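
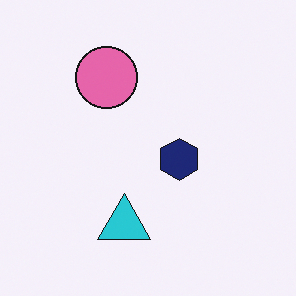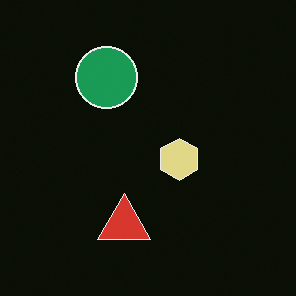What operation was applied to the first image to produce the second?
Color-inverted (negative).

The light background has become dark and every shape's color is its complement — a photographic negative.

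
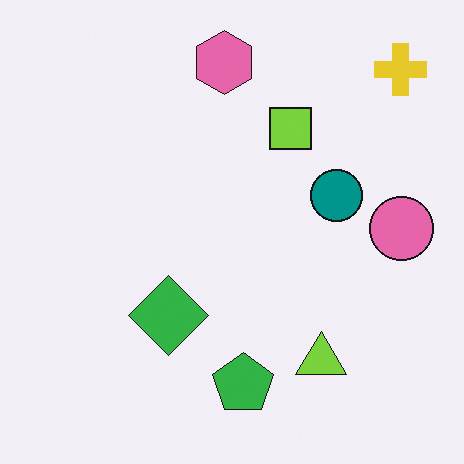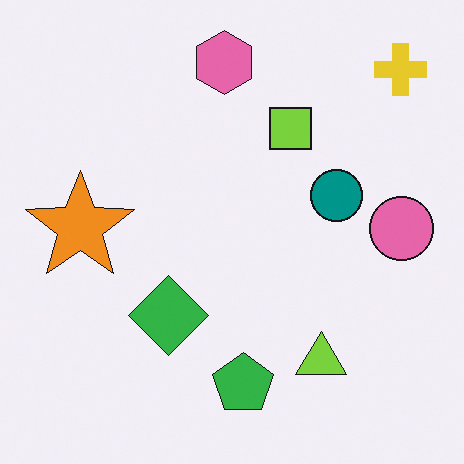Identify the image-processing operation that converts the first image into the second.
Overlaid with an additional orange star.

An orange star appears in the second image that is absent from the first.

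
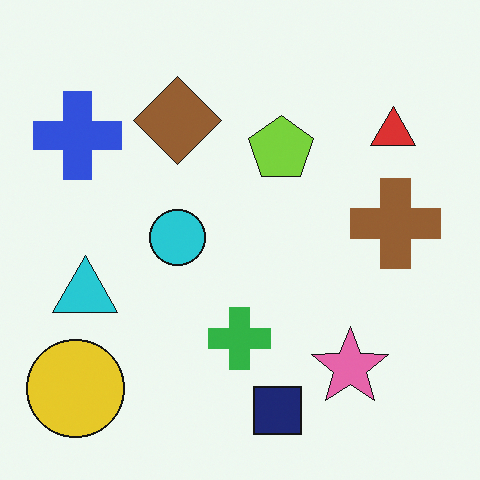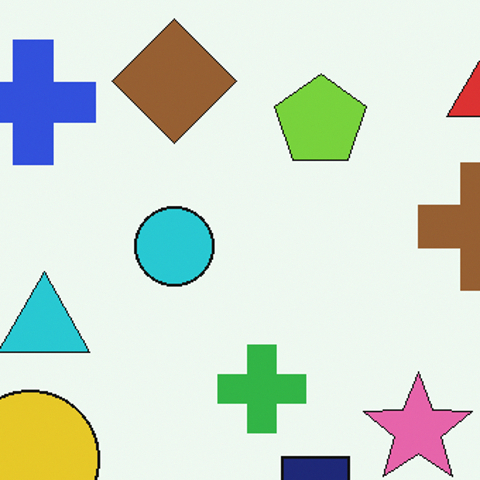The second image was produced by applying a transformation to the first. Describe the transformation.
This is the original image cropped to a modestly smaller region and rescaled.

The visible shapes are larger and the field of view is narrower; shapes near the original edges may be partly or wholly outside the frame — a crop-and-rescale.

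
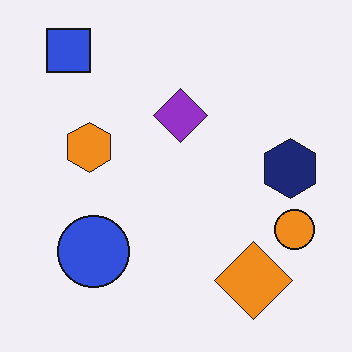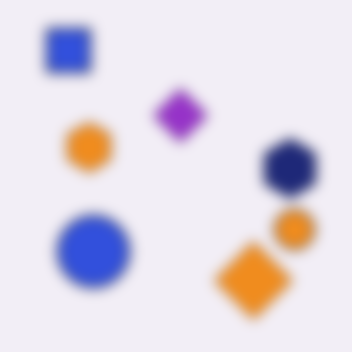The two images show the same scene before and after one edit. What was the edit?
The second image is the first heavily blurred.

Shape edges and outlines are uniformly softened across the whole image.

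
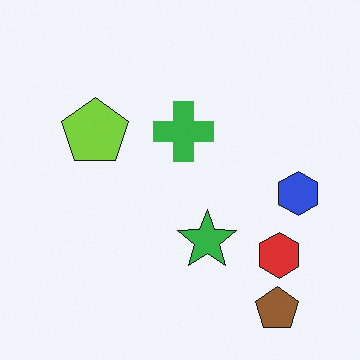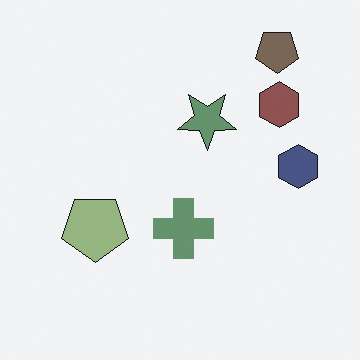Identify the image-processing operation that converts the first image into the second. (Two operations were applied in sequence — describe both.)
The transformation is: flipped vertically (top ↔ bottom), then heavily desaturated.

The brown pentagon is in the bottom-right of the first image and the top-right of the second — shapes on opposite sides of the horizontal midline have swapped in a mirror flip. All colors are more muted and greyish — a global saturation change.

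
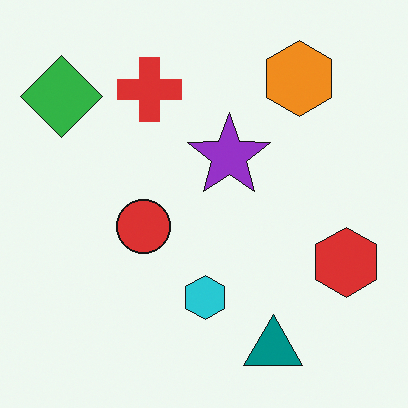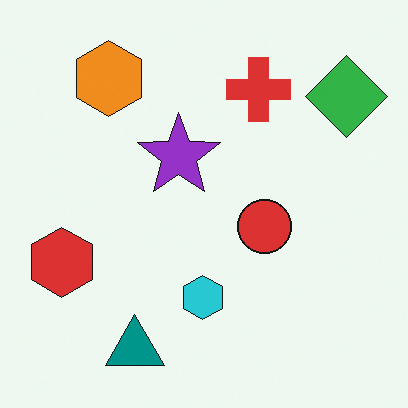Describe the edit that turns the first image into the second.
The second image is the first flipped horizontally (left ↔ right).

The green diamond is in the top-left of the first image and the top-right of the second — shapes on opposite sides of the vertical midline have swapped in a mirror flip.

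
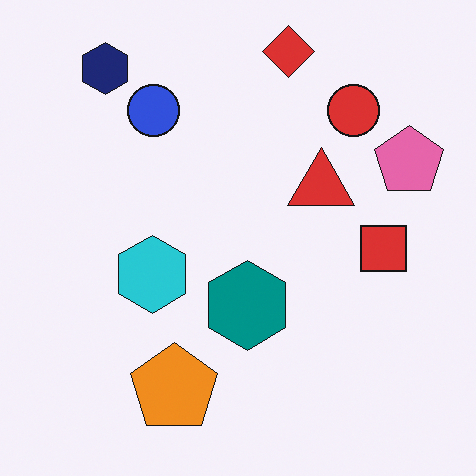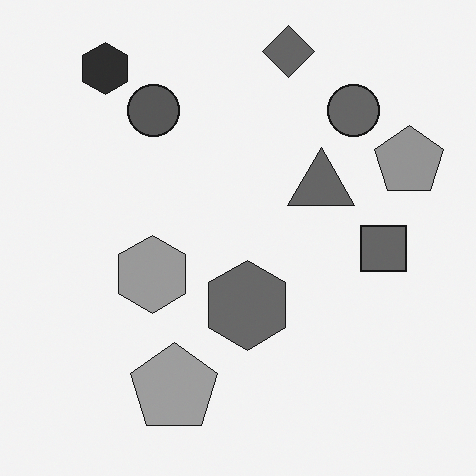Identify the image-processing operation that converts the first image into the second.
Converted to grayscale.

All color is removed — every shape is now a shade of grey.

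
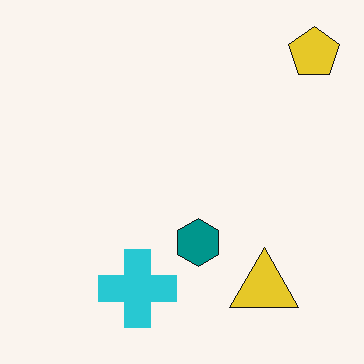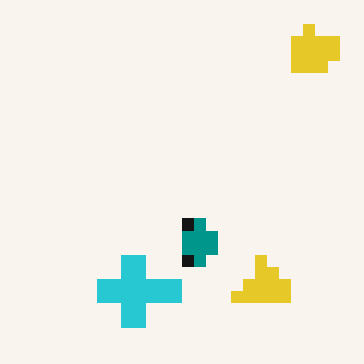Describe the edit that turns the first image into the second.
The transformation is: coarsely pixelated.

Shapes are reduced to large square blocks; fine edges and outlines are lost — a downscale-then-upscale (mosaic) effect.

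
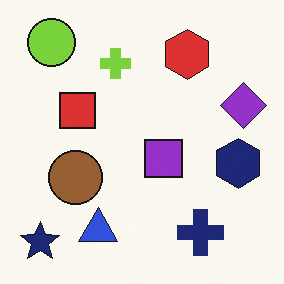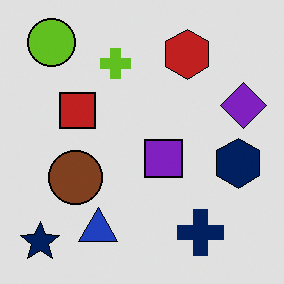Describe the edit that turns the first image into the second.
It was posterized to a reduced palette.

Each flat color has snapped to a coarser quantized level — most visibly, the near-white background has dropped to a flat grey.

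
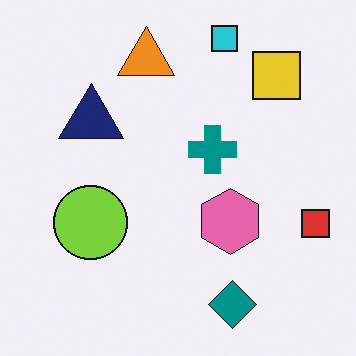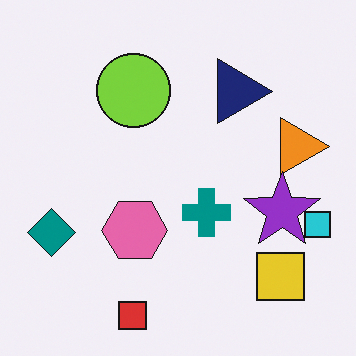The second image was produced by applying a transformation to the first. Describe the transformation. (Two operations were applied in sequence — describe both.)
The second image is the first rotated 90° clockwise, then overlaid with an additional purple star.

The cyan square sits in the top of the first image and the right of the second — consistent with a whole-image 90° clockwise rotation. A purple star appears in the second image that is absent from the first.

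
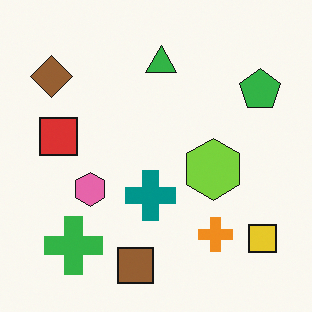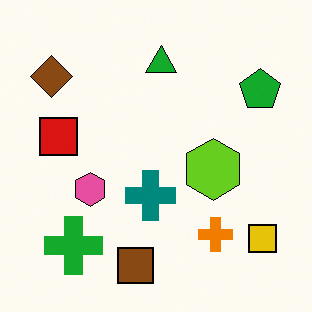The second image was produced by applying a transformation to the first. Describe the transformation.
The second image is the first given slightly increased contrast.

Tones are pushed away from mid-grey across the whole image — a global contrast change.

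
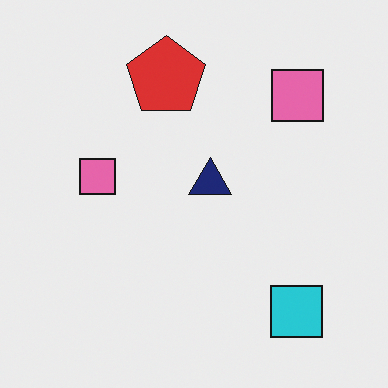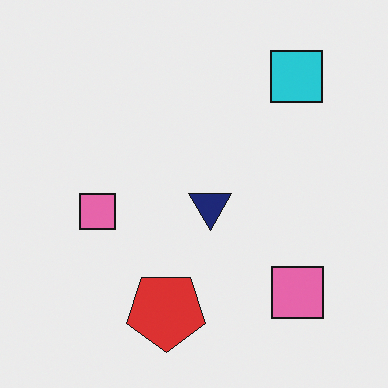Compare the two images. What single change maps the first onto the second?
It was flipped vertically (top ↔ bottom).

The red pentagon is in the top of the first image and the bottom of the second — shapes on opposite sides of the horizontal midline have swapped in a mirror flip.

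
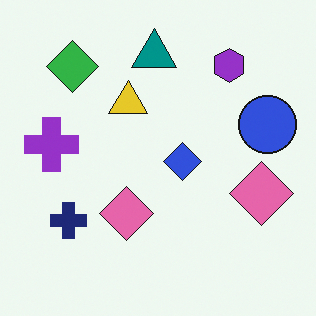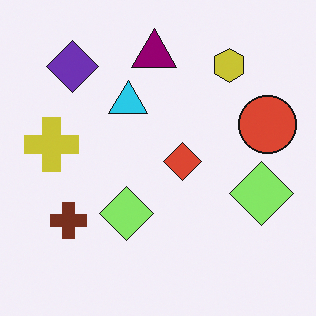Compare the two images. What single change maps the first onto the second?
The second image is the first hue-shifted noticeably.

Every shape's color has rotated by the same amount around the hue wheel — a uniform hue shift.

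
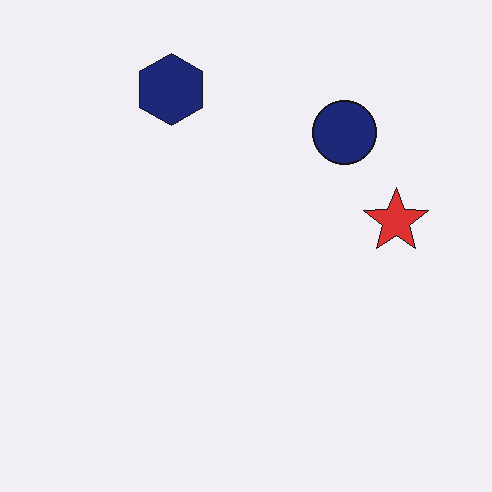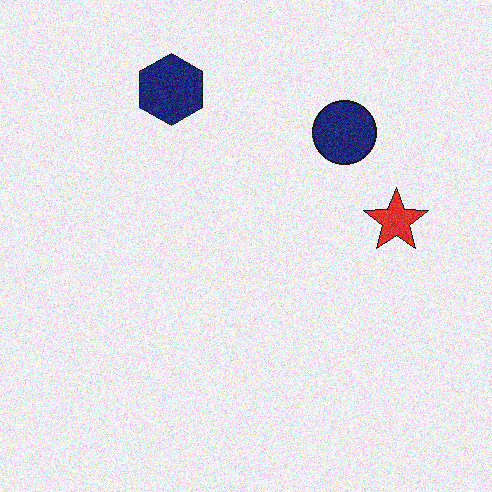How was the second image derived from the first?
The transformation is: degraded with visible gaussian noise.

Random speckle covers the whole image, including the flat background.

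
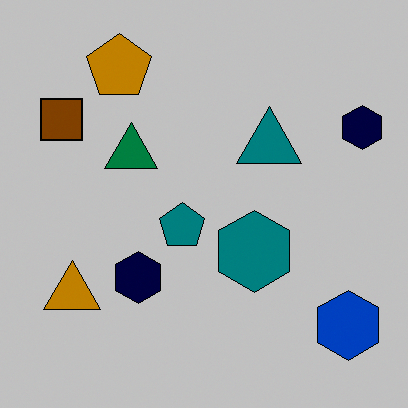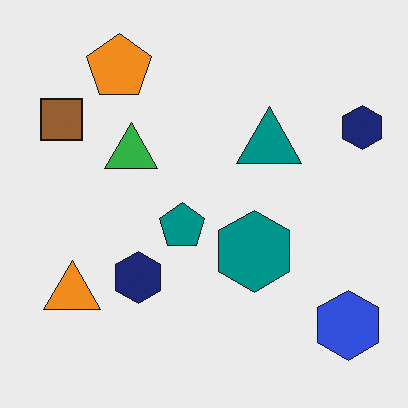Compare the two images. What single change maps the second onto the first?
The first image is the second aggressively posterized.

Each flat color has snapped to a coarser quantized level — most visibly, the near-white background has dropped to a flat grey.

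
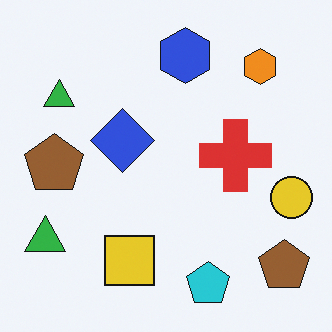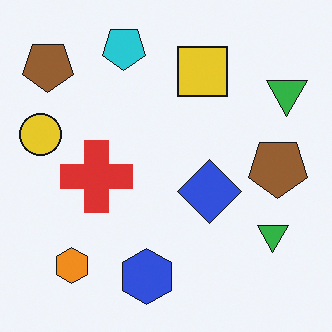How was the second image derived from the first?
The transformation is: rotated 180°.

The orange hexagon sits in the top-right of the first image and the bottom-left of the second — consistent with a whole-image 180° rotation.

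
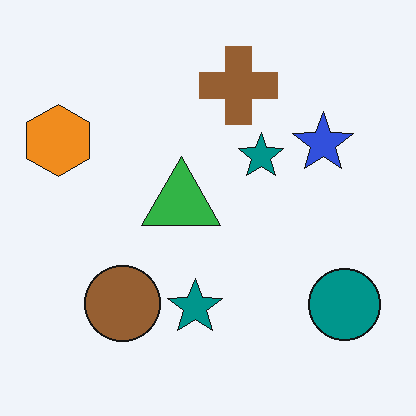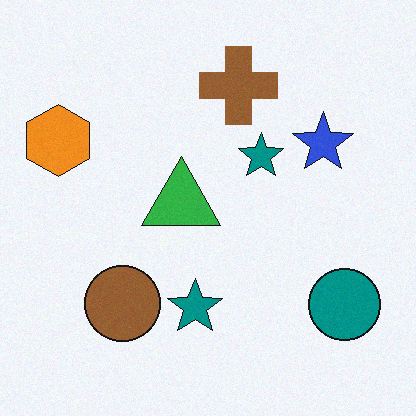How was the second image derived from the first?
This is the original image degraded with light additive noise.

Random speckle covers the whole image, including the flat background.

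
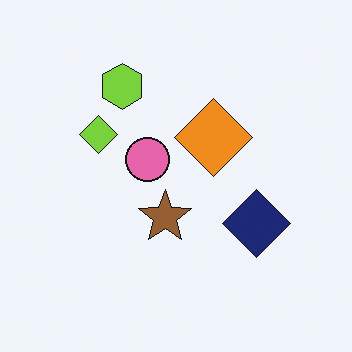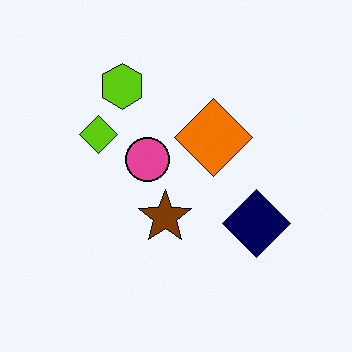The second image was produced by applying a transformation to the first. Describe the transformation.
This is the original image given slightly increased contrast.

Tones are pushed away from mid-grey across the whole image — a global contrast change.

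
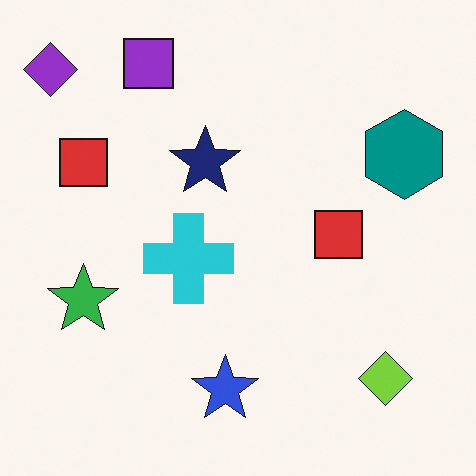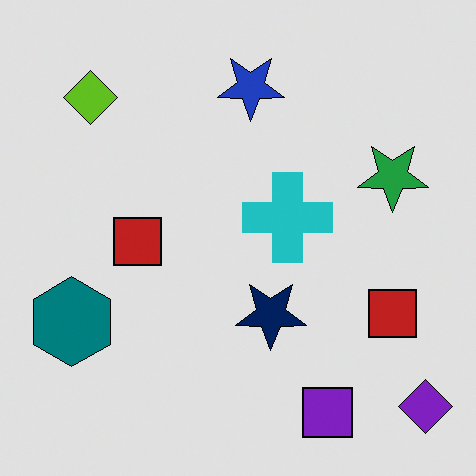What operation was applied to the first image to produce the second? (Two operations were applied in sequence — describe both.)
Posterized to a reduced palette, then rotated 180°.

Each flat color has snapped to a coarser quantized level — most visibly, the near-white background has dropped to a flat grey. The purple diamond sits in the top-left of the first image and the bottom-right of the second — consistent with a whole-image 180° rotation.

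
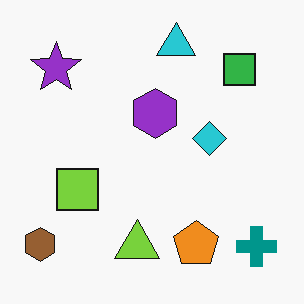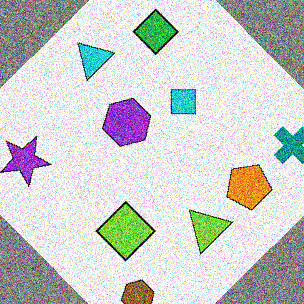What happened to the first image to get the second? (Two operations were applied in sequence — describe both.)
The second image is the first rotated counter-clockwise by a large amount — several tens of degrees, then degraded with a thick layer of grain.

Every shape is tilted by the same angle and the image corners show triangular fill wedges — a whole-image rotation by a non-right angle. Random speckle covers the whole image, including the flat background.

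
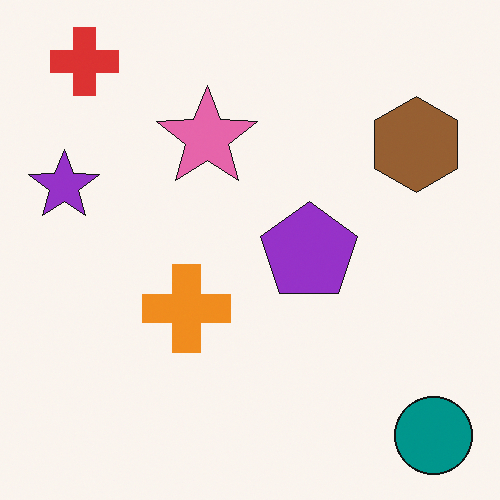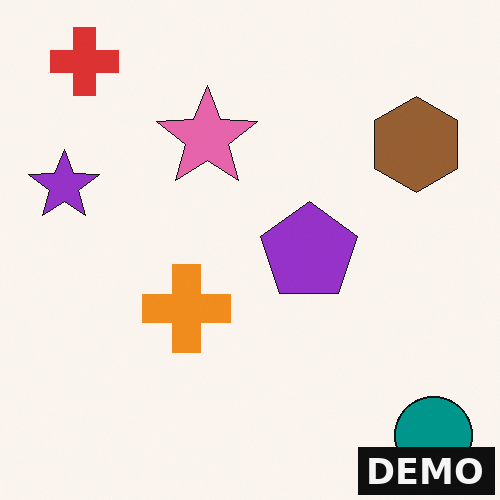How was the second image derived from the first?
It was watermarked with the text "DEMO" in the lower-right corner.

A dark label reading "DEMO" appears in the lower-right corner.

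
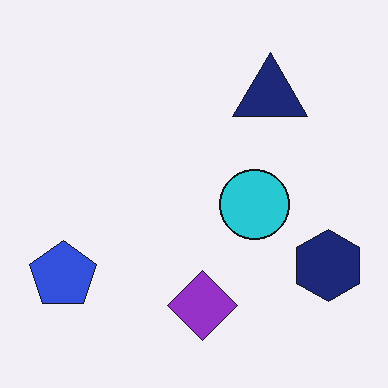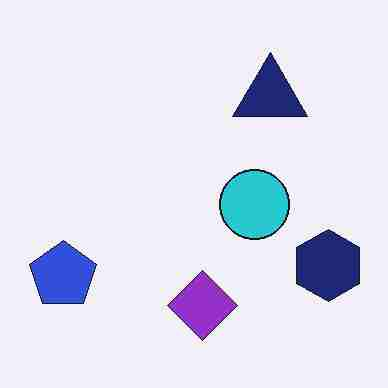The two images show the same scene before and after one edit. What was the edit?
Heavily JPEG-compressed with obvious blocking artifacts.

Blocky 8×8 compression artifacts appear around shape edges and the flat background shows ringing — characteristic JPEG degradation.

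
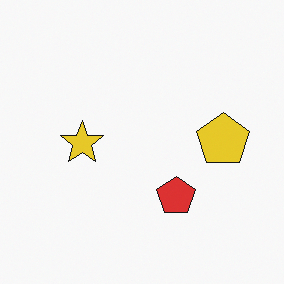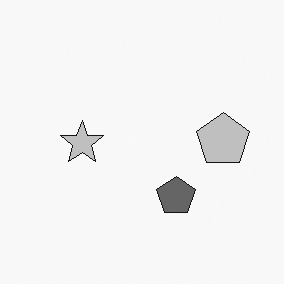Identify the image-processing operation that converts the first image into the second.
Converted to grayscale.

All color is removed — every shape is now a shade of grey.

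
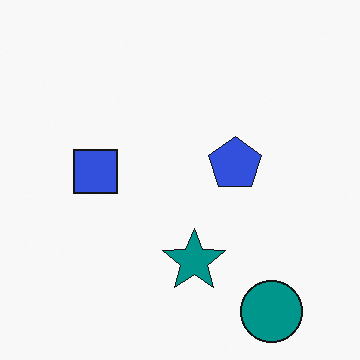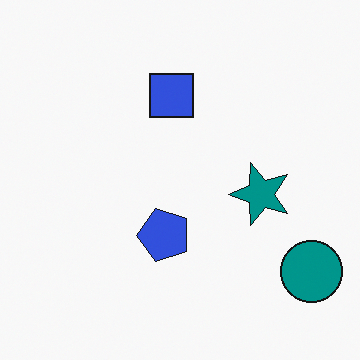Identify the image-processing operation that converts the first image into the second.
It was transposed (reflected across the top-left ↔ bottom-right diagonal).

Shapes have swapped their row and column positions — what was in the top-right is now in the bottom-left — a diagonal reflection.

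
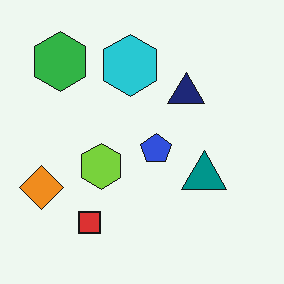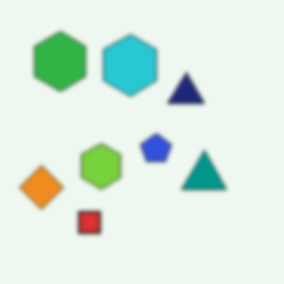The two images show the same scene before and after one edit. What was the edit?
Given a subtle gaussian blur.

Shape edges and outlines are uniformly softened across the whole image.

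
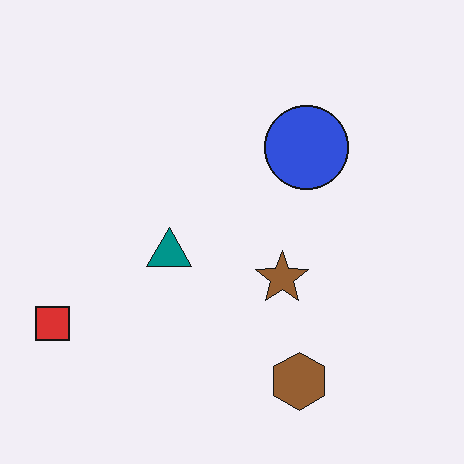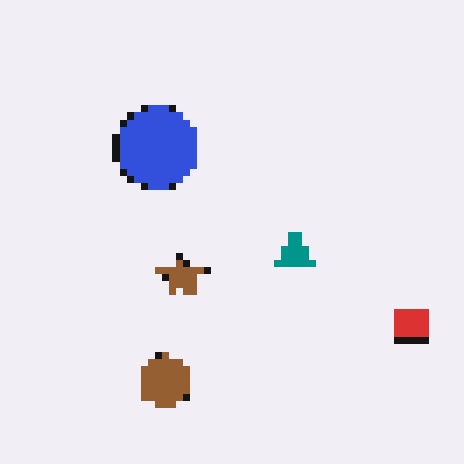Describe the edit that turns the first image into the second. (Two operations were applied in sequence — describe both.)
This is the original image flipped horizontally (left ↔ right), then moderately pixelated.

The red square is in the bottom-left of the first image and the bottom-right of the second — shapes on opposite sides of the vertical midline have swapped in a mirror flip. Shapes are reduced to large square blocks; fine edges and outlines are lost — a downscale-then-upscale (mosaic) effect.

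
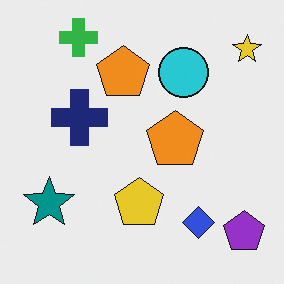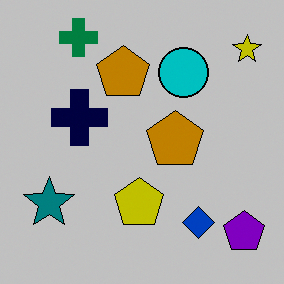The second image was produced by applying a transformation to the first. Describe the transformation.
The transformation is: heavily posterized to just a handful of flat colors.

Each flat color has snapped to a coarser quantized level — most visibly, the near-white background has dropped to a flat grey.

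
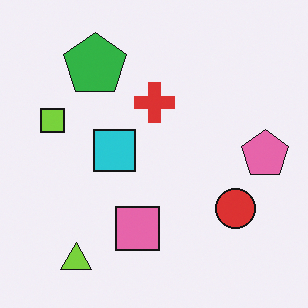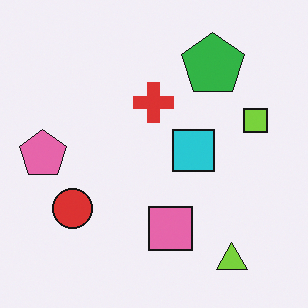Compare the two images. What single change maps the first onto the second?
The transformation is: flipped horizontally (left ↔ right).

The pink pentagon is in the right of the first image and the left of the second — shapes on opposite sides of the vertical midline have swapped in a mirror flip.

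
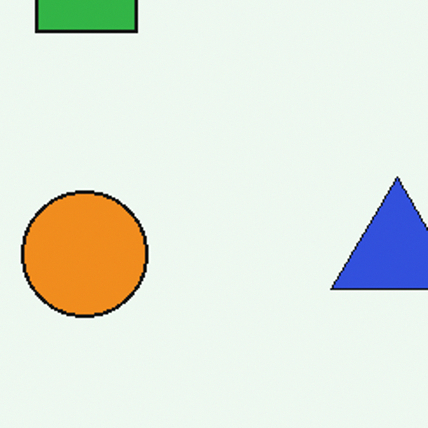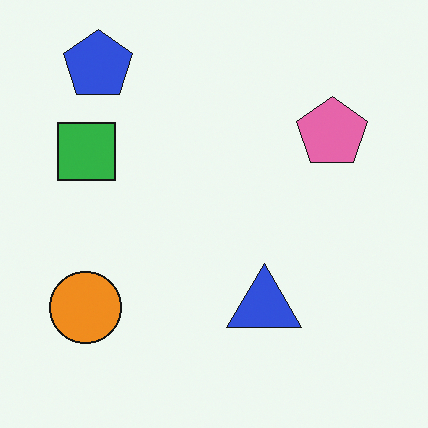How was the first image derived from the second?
Cropped to a noticeably smaller region and rescaled.

The visible shapes are larger and the field of view is narrower; shapes near the original edges may be partly or wholly outside the frame — a crop-and-rescale.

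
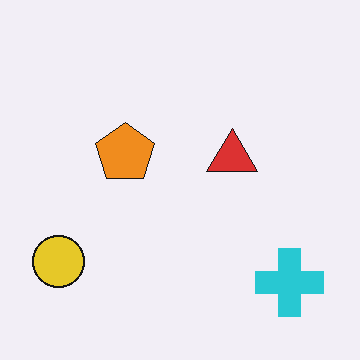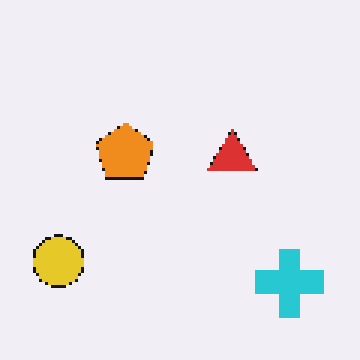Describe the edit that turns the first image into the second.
Lightly pixelated (a mild mosaic effect).

Shapes are reduced to large square blocks; fine edges and outlines are lost — a downscale-then-upscale (mosaic) effect.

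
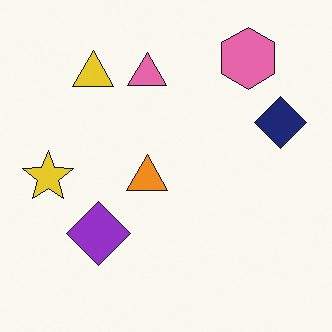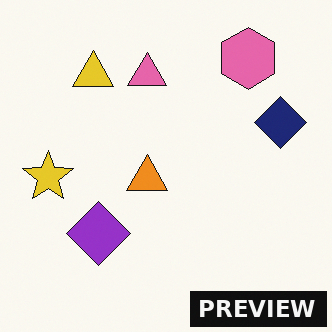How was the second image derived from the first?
This is the original image watermarked with the text "PREVIEW" in the lower-right corner.

A dark label reading "PREVIEW" appears in the lower-right corner.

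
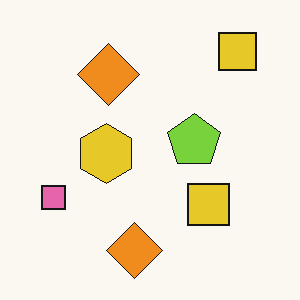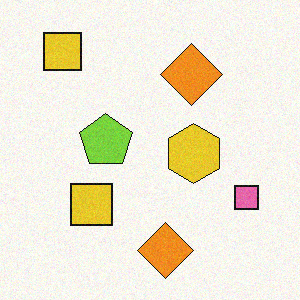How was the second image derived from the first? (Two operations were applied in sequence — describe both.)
The transformation is: flipped horizontally (left ↔ right), then degraded with a light layer of grain.

The pink square is in the left of the first image and the right of the second — shapes on opposite sides of the vertical midline have swapped in a mirror flip. Random speckle covers the whole image, including the flat background.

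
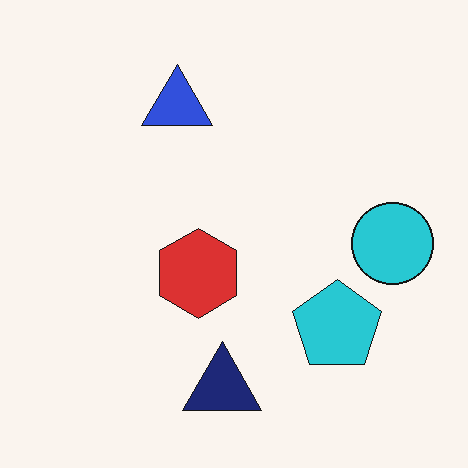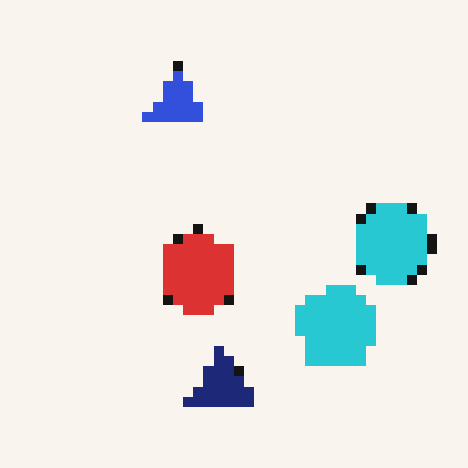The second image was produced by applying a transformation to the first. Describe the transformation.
The image was coarsely pixelated.

Shapes are reduced to large square blocks; fine edges and outlines are lost — a downscale-then-upscale (mosaic) effect.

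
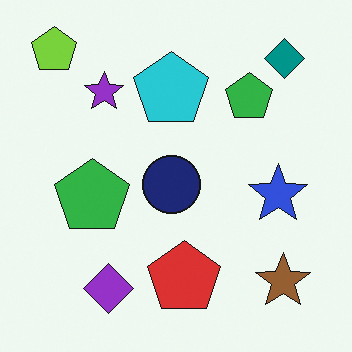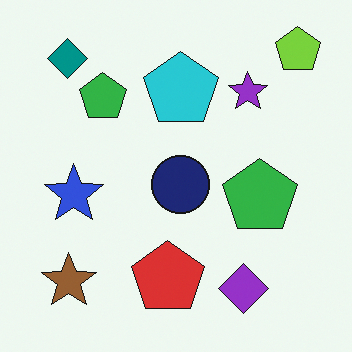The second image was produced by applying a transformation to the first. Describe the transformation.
The second image is the first flipped horizontally (left ↔ right).

The lime pentagon is in the top-left of the first image and the top-right of the second — shapes on opposite sides of the vertical midline have swapped in a mirror flip.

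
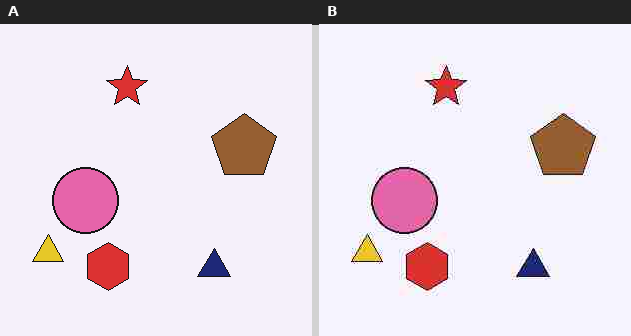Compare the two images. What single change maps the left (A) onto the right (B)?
Degraded with heavy JPEG compression.

Blocky 8×8 compression artifacts appear around shape edges and the flat background shows ringing — characteristic JPEG degradation.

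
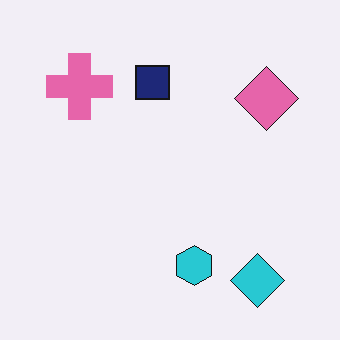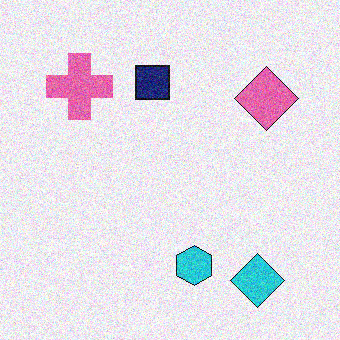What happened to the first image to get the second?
It was degraded with visible gaussian noise.

Random speckle covers the whole image, including the flat background.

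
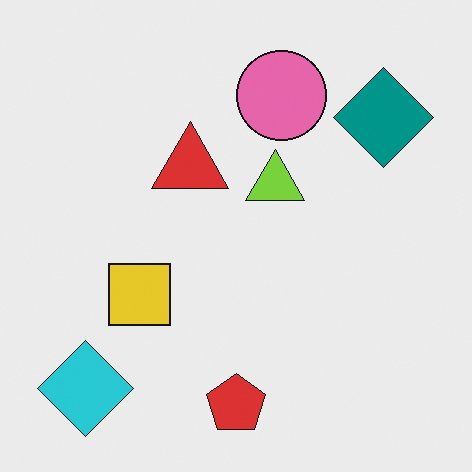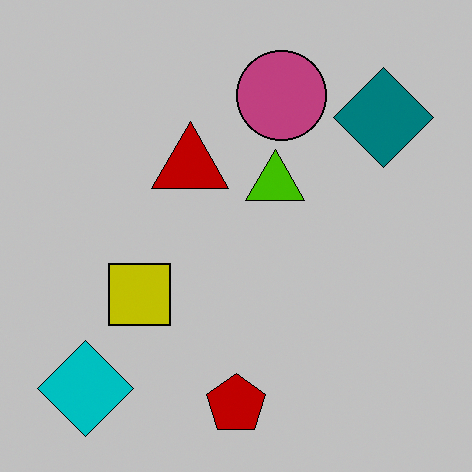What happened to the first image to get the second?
The image was aggressively posterized.

Each flat color has snapped to a coarser quantized level — most visibly, the near-white background has dropped to a flat grey.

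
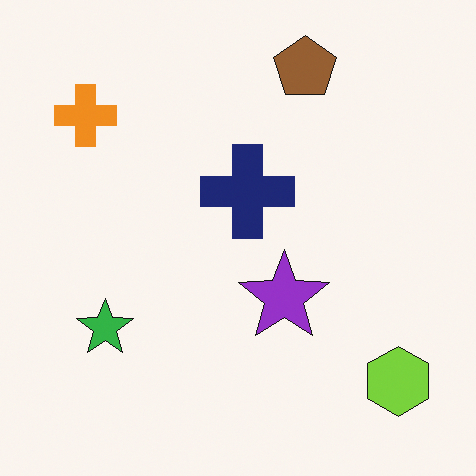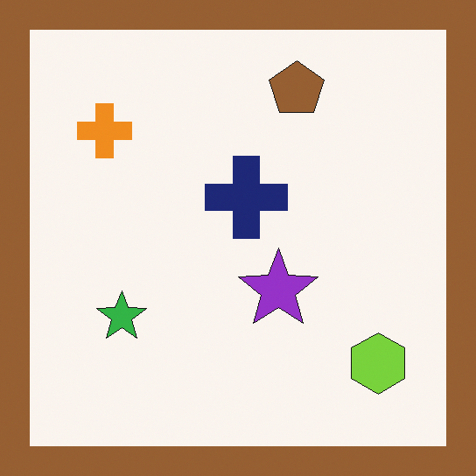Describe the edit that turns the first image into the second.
Framed with a brown border.

A solid brown frame runs around the edge of the second image, with the content slightly shrunk inside it.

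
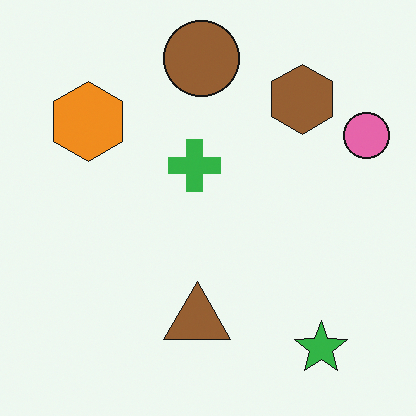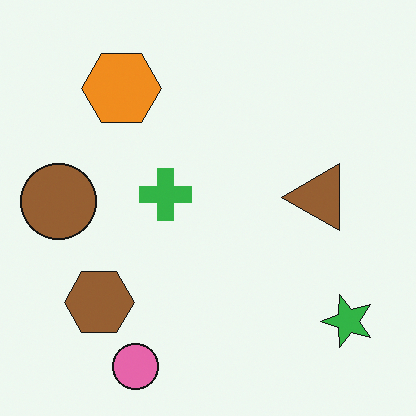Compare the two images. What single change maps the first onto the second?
It was transposed (reflected across the top-left ↔ bottom-right diagonal).

Shapes have swapped their row and column positions — what was in the top-right is now in the bottom-left — a diagonal reflection.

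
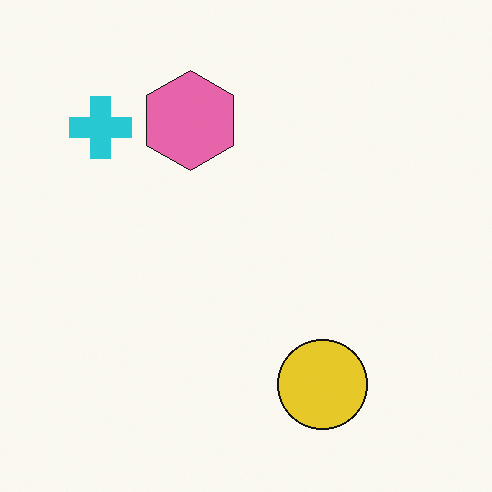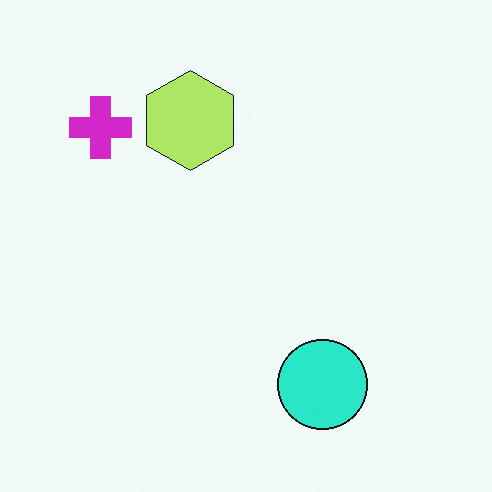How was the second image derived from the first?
The second image is the first hue-shifted by a moderate amount.

Every shape's color has rotated by the same amount around the hue wheel — a uniform hue shift.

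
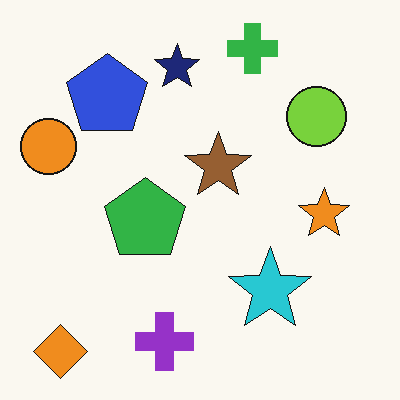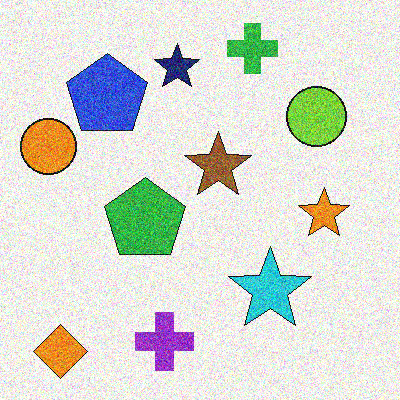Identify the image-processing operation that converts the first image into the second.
The second image is the first degraded with heavy additive noise.

Random speckle covers the whole image, including the flat background.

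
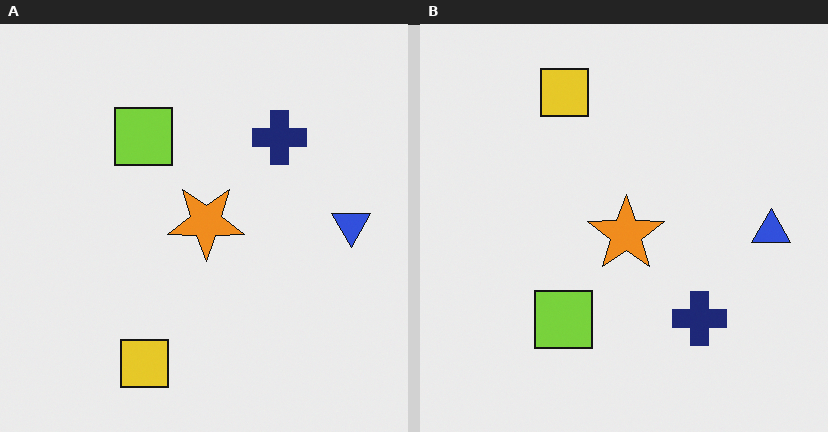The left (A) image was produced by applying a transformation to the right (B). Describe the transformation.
The transformation is: flipped vertically (top ↔ bottom).

The yellow square is in the top of the right (B) image and the bottom of the left (A) — shapes on opposite sides of the horizontal midline have swapped in a mirror flip.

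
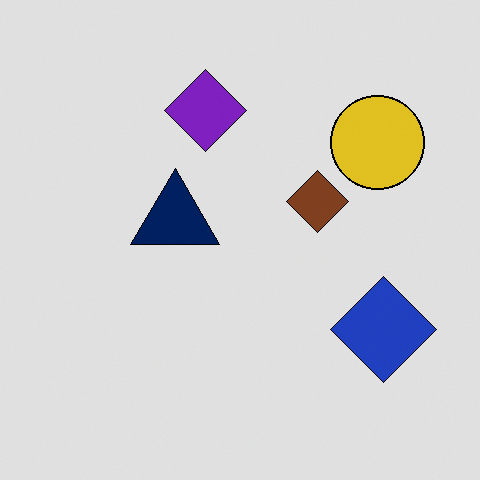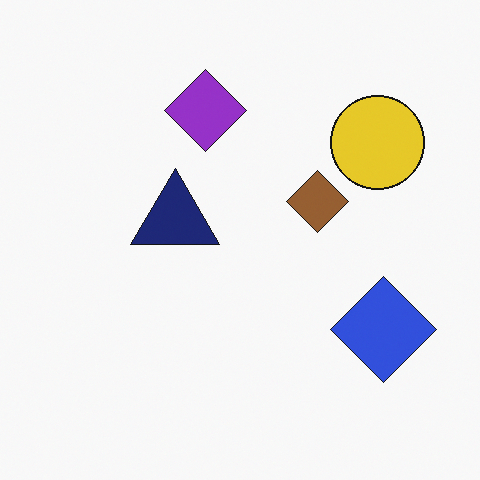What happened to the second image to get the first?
The image was moderately posterized.

Each flat color has snapped to a coarser quantized level — most visibly, the near-white background has dropped to a flat grey.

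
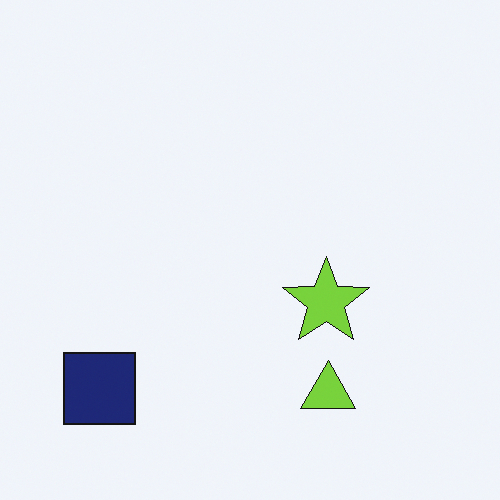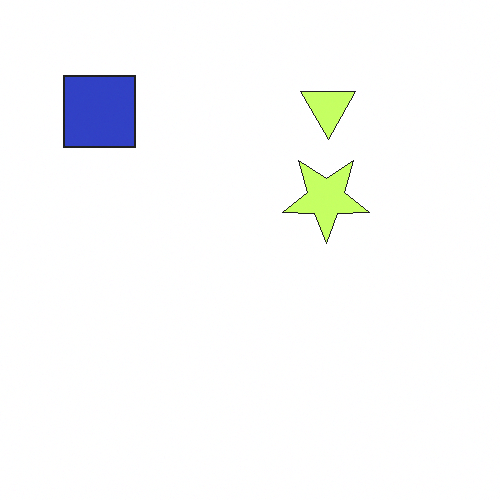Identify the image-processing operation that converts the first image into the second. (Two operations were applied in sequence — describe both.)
This is the original image flipped vertically (top ↔ bottom), then substantially brightened.

The lime triangle is in the bottom of the first image and the top of the second — shapes on opposite sides of the horizontal midline have swapped in a mirror flip. Every pixel — background and shapes alike — is uniformly brightened.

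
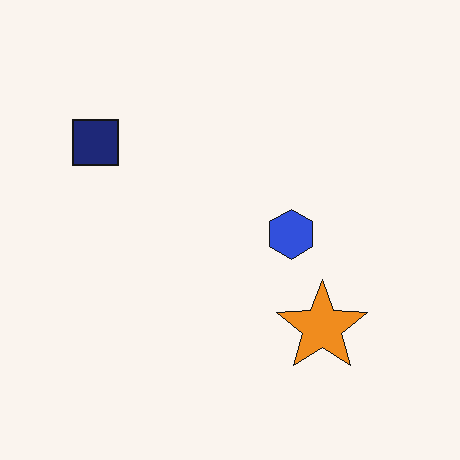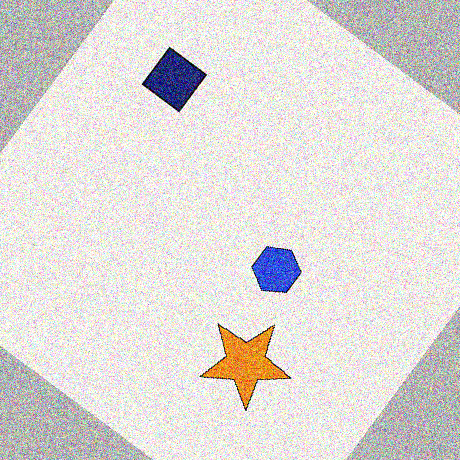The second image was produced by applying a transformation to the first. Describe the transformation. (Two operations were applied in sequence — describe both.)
The image was rotated clockwise by a large amount — several tens of degrees, then degraded with a thick layer of grain.

Every shape is tilted by the same angle and the image corners show triangular fill wedges — a whole-image rotation by a non-right angle. Random speckle covers the whole image, including the flat background.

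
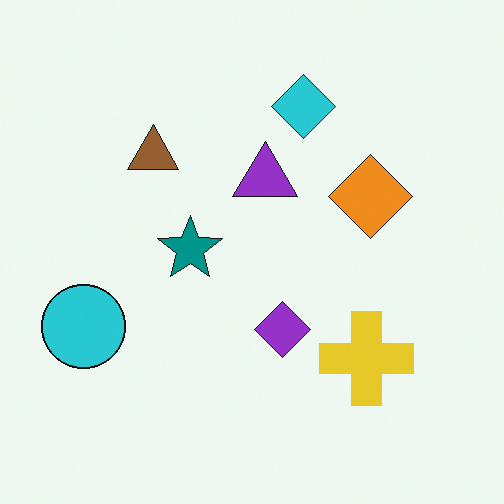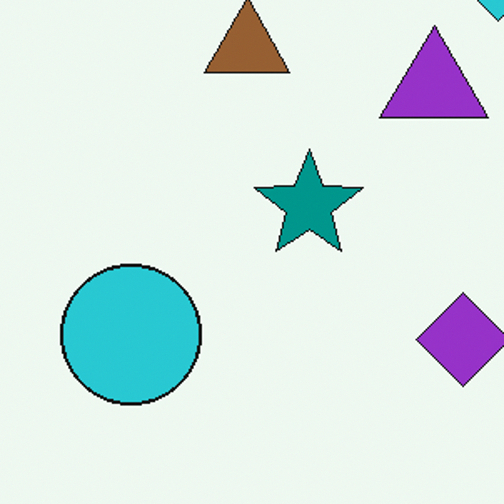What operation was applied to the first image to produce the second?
It was cropped to a noticeably smaller region and rescaled.

The visible shapes are larger and the field of view is narrower; shapes near the original edges may be partly or wholly outside the frame — a crop-and-rescale.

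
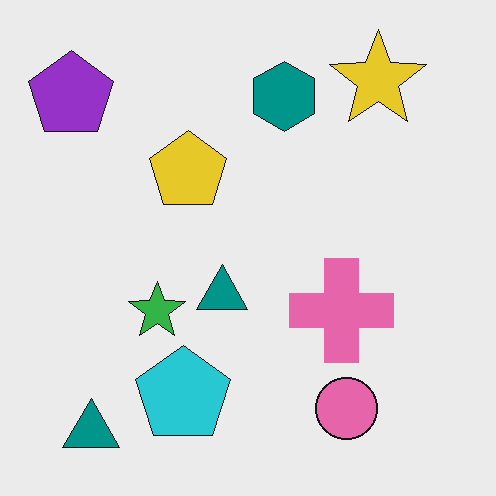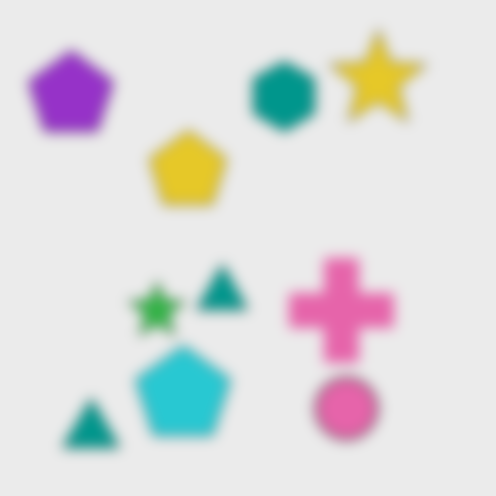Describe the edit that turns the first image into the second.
The transformation is: strongly gaussian-blurred.

Shape edges and outlines are uniformly softened across the whole image.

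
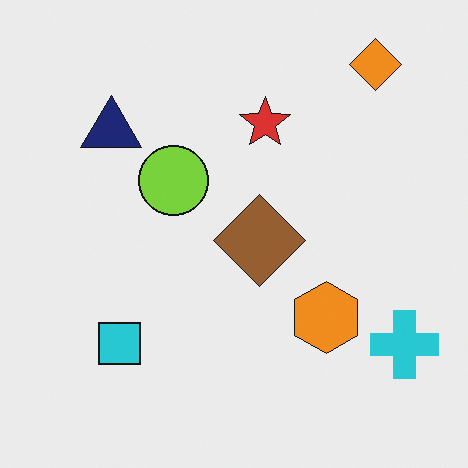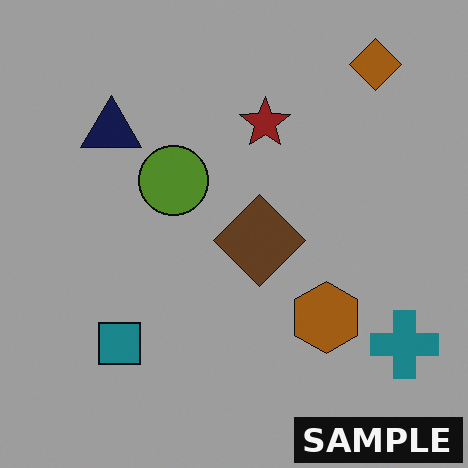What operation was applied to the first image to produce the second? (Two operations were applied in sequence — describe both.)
This is the original image noticeably darkened, then watermarked with the text "SAMPLE" in the lower-right corner.

Every pixel — background and shapes alike — is uniformly darkened. A dark label reading "SAMPLE" appears in the lower-right corner.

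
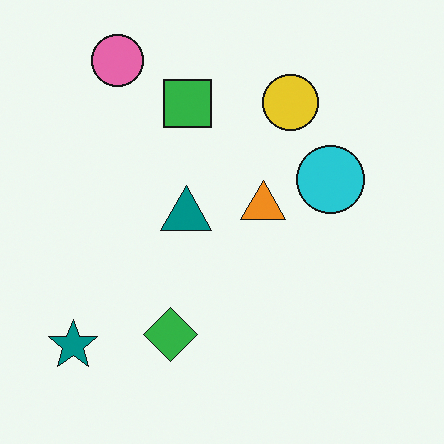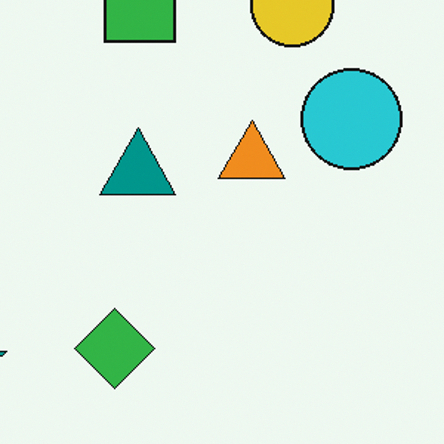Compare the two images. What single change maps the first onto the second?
The second image is the first cropped to a modestly smaller region and rescaled.

The visible shapes are larger and the field of view is narrower; shapes near the original edges may be partly or wholly outside the frame — a crop-and-rescale.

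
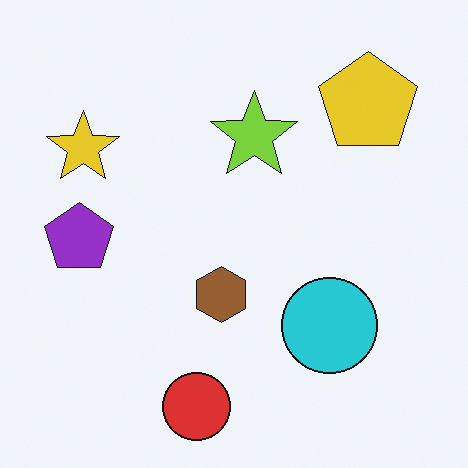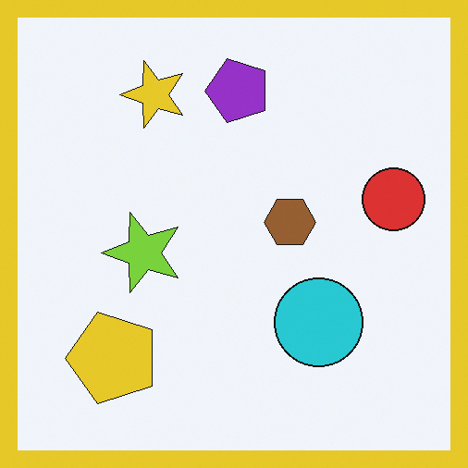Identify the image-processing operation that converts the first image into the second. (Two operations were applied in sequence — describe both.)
Transposed (reflected across the top-left ↔ bottom-right diagonal), then framed with a yellow border.

Shapes have swapped their row and column positions — what was in the top-right is now in the bottom-left — a diagonal reflection. A solid yellow frame runs around the edge of the second image, with the content slightly shrunk inside it.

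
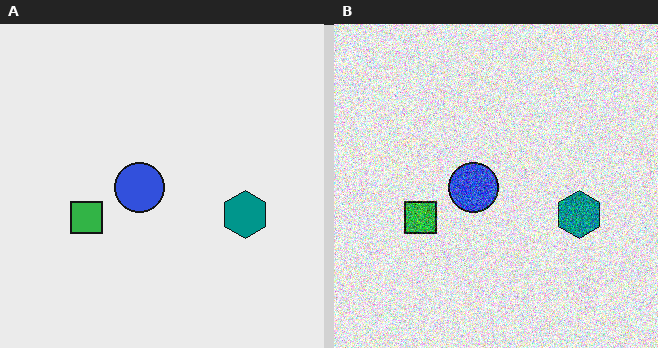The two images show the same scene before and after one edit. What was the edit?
This is the original image degraded with a thick layer of grain.

Random speckle covers the whole image, including the flat background.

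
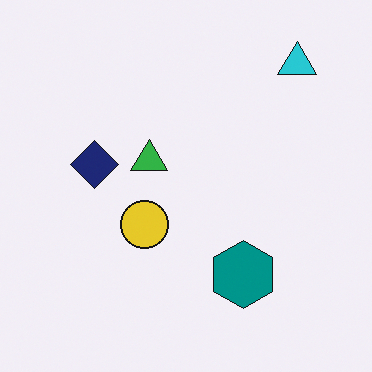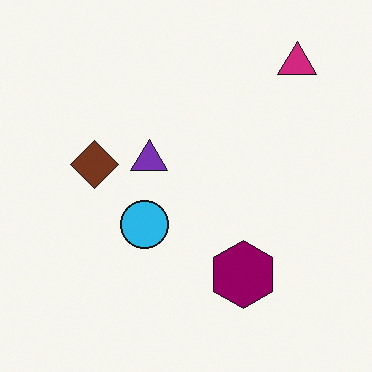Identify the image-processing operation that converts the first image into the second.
The second image is the first hue-shifted by a moderate amount.

Every shape's color has rotated by the same amount around the hue wheel — a uniform hue shift.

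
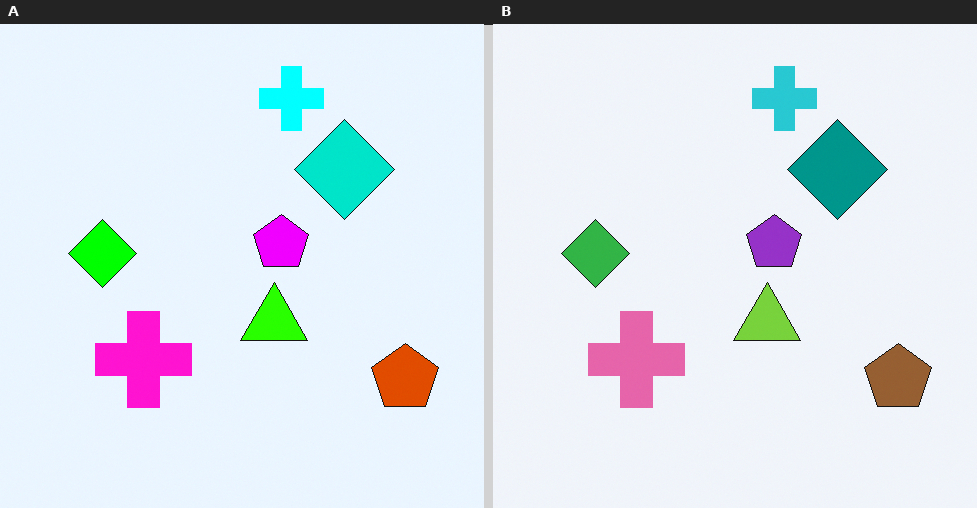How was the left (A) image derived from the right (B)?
The image was heavily oversaturated.

All colors are more vivid — a global saturation change.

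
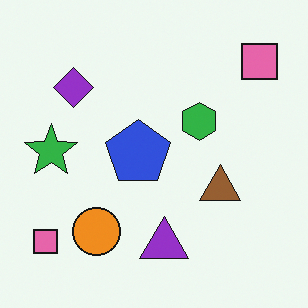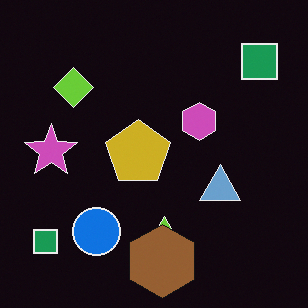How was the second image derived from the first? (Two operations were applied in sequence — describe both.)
The second image is the first color-inverted (negative), then overlaid with an additional brown hexagon.

The light background has become dark and every shape's color is its complement — a photographic negative. A brown hexagon appears in the second image that is absent from the first.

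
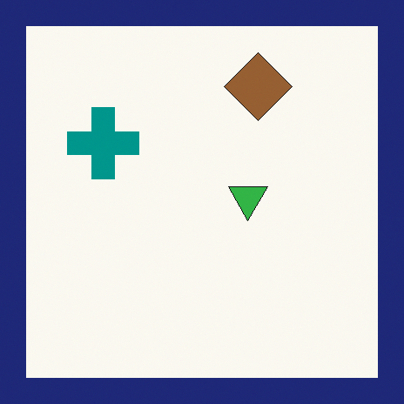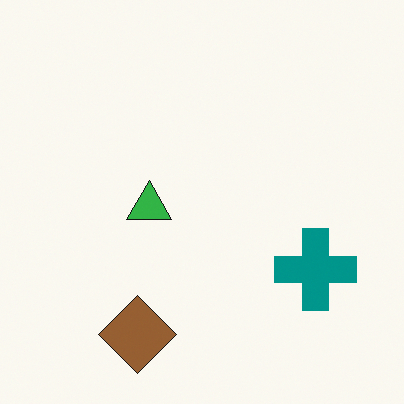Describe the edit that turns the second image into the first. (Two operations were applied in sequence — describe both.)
It was rotated 180°, then framed with a navy border.

The brown diamond sits in the bottom of the second image and the top of the first — consistent with a whole-image 180° rotation. A solid navy frame runs around the edge of the first image, with the content slightly shrunk inside it.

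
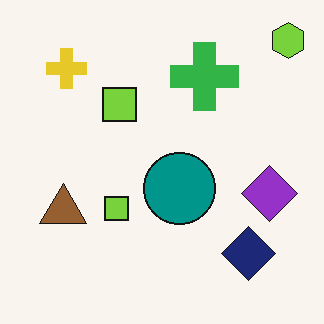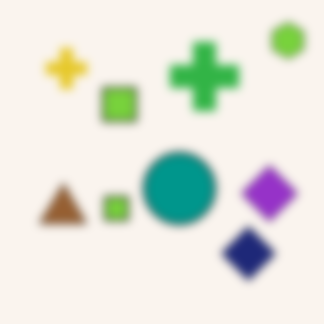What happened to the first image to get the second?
The image was moderately blurred.

Shape edges and outlines are uniformly softened across the whole image.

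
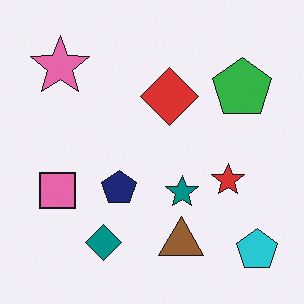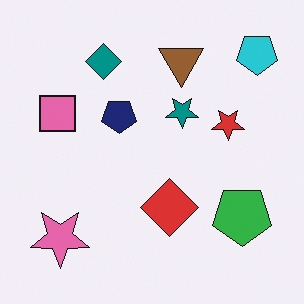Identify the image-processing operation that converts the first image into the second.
Flipped vertically (top ↔ bottom).

The cyan pentagon is in the bottom-right of the first image and the top-right of the second — shapes on opposite sides of the horizontal midline have swapped in a mirror flip.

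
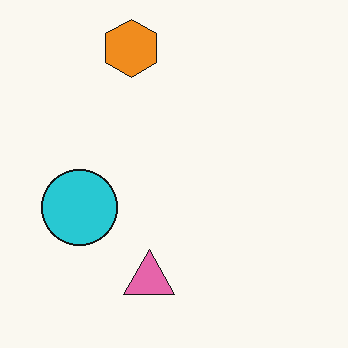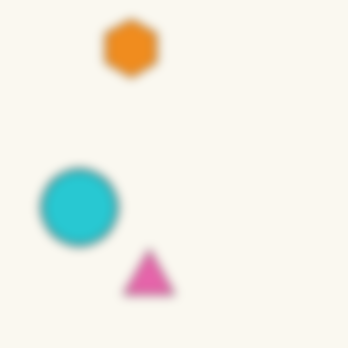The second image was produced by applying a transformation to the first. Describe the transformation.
The image was heavily blurred.

Shape edges and outlines are uniformly softened across the whole image.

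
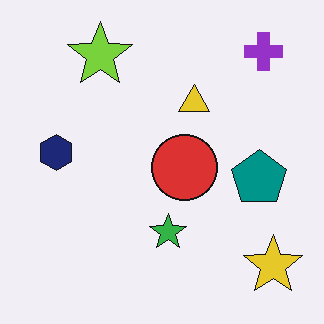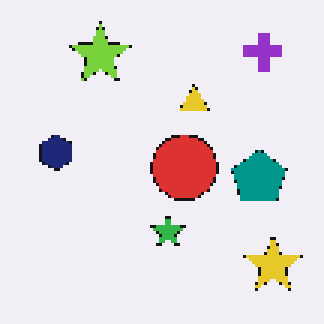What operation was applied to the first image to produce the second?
Lightly pixelated (a mild mosaic effect).

Shapes are reduced to large square blocks; fine edges and outlines are lost — a downscale-then-upscale (mosaic) effect.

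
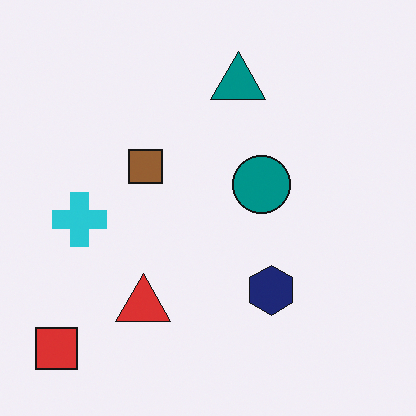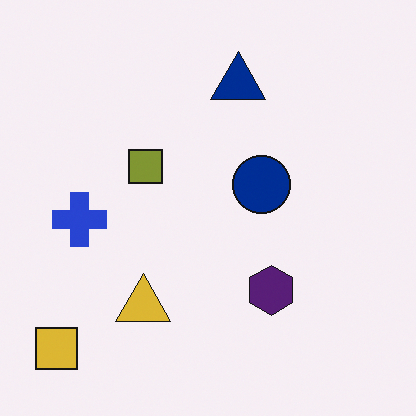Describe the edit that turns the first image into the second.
The second image is the first hue-shifted slightly.

Every shape's color has rotated by the same amount around the hue wheel — a uniform hue shift.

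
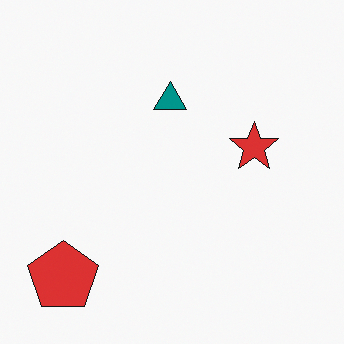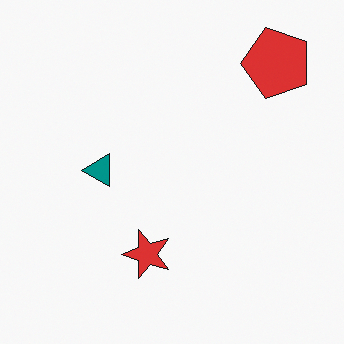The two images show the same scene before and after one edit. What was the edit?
The second image is the first transposed (reflected across the top-left ↔ bottom-right diagonal).

Shapes have swapped their row and column positions — what was in the top-right is now in the bottom-left — a diagonal reflection.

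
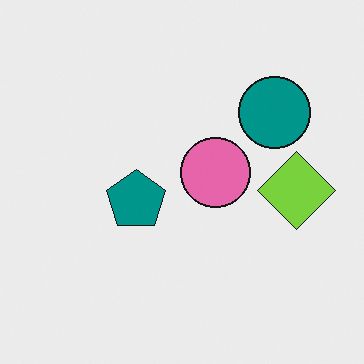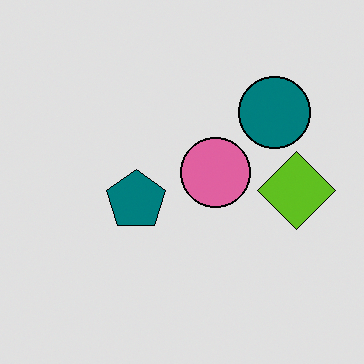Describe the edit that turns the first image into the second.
It was moderately posterized.

Each flat color has snapped to a coarser quantized level — most visibly, the near-white background has dropped to a flat grey.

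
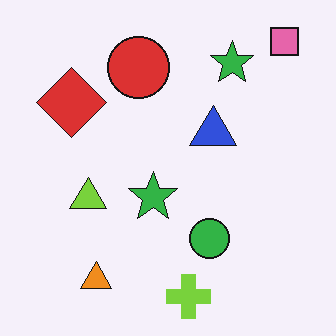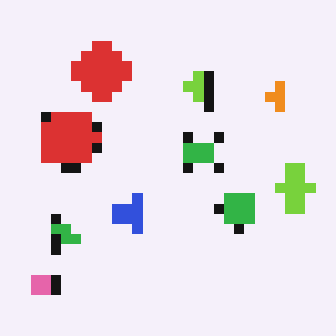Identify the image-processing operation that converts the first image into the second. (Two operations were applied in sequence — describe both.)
It was heavily pixelated into large blocks, then transposed (reflected across the top-left ↔ bottom-right diagonal).

Shapes are reduced to large square blocks; fine edges and outlines are lost — a downscale-then-upscale (mosaic) effect. Shapes have swapped their row and column positions — what was in the top-right is now in the bottom-left — a diagonal reflection.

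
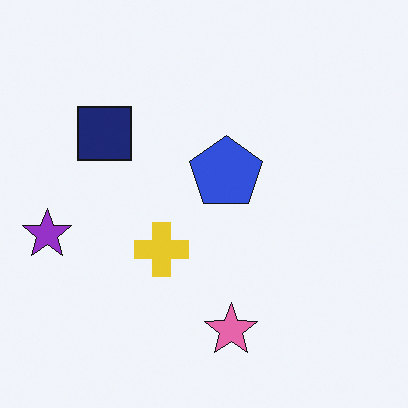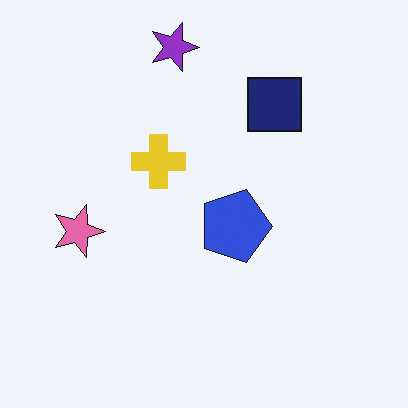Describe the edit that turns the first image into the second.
It was rotated 90° clockwise.

The purple star sits in the left of the first image and the top of the second — consistent with a whole-image 90° clockwise rotation.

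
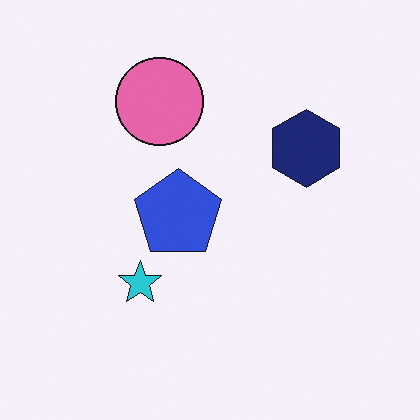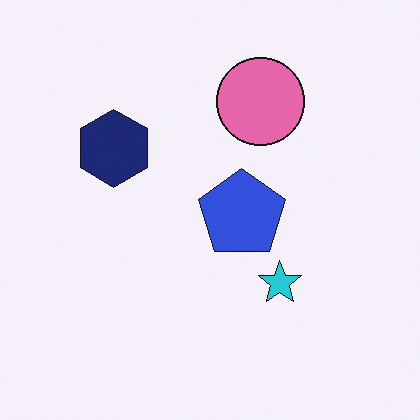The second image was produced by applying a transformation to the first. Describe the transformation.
This is the original image flipped horizontally (left ↔ right).

The navy hexagon is in the right of the first image and the left of the second — shapes on opposite sides of the vertical midline have swapped in a mirror flip.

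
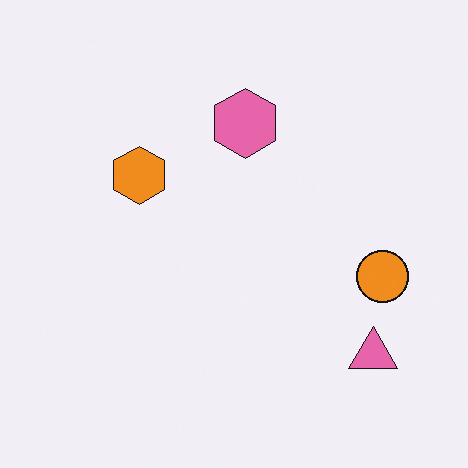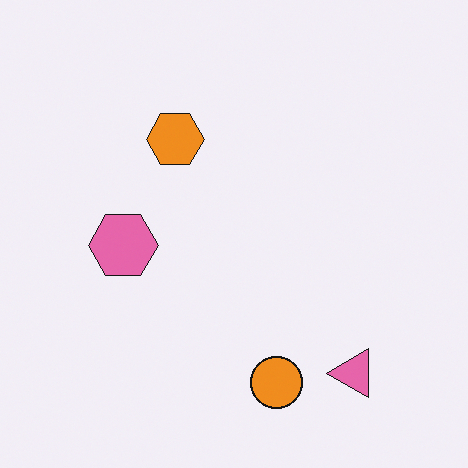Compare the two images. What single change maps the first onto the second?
Transposed (reflected across the top-left ↔ bottom-right diagonal).

Shapes have swapped their row and column positions — what was in the top-right is now in the bottom-left — a diagonal reflection.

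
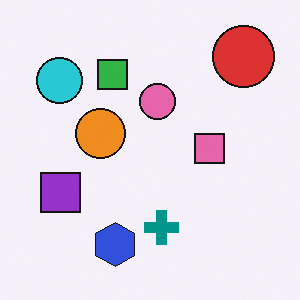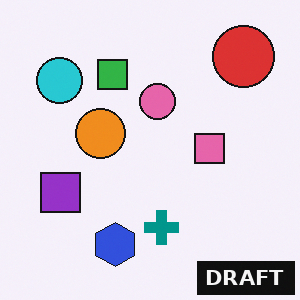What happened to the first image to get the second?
It was watermarked with the text "DRAFT" in the lower-right corner.

A dark label reading "DRAFT" appears in the lower-right corner.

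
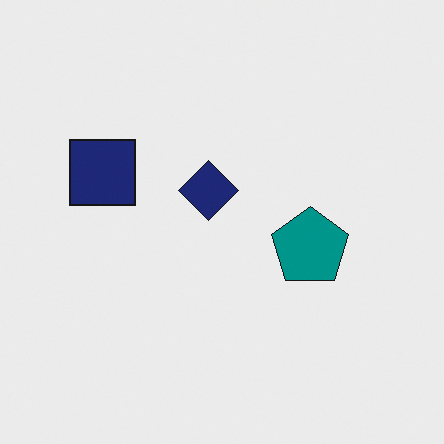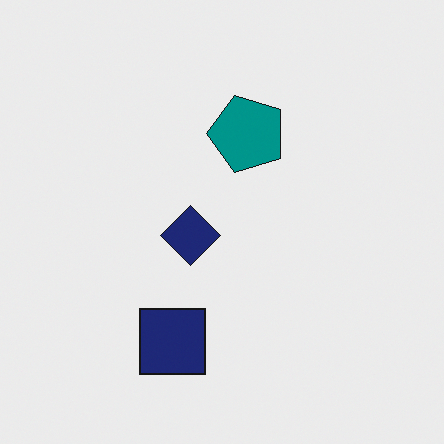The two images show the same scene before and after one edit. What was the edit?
Rotated 90° counter-clockwise.

The navy square sits in the left of the first image and the bottom of the second — consistent with a whole-image 90° counter-clockwise rotation.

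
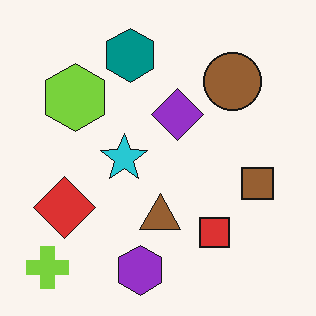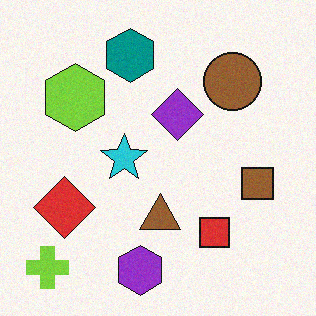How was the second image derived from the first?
The transformation is: degraded with light additive noise.

Random speckle covers the whole image, including the flat background.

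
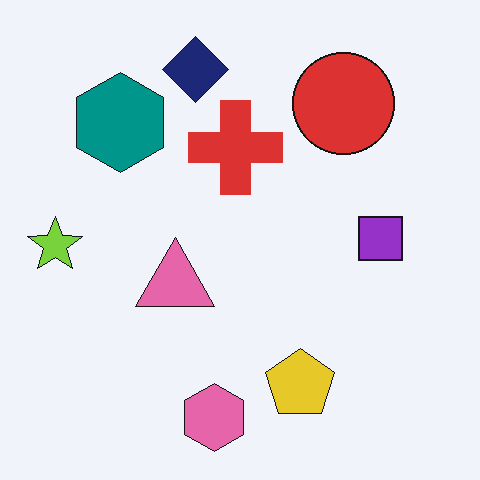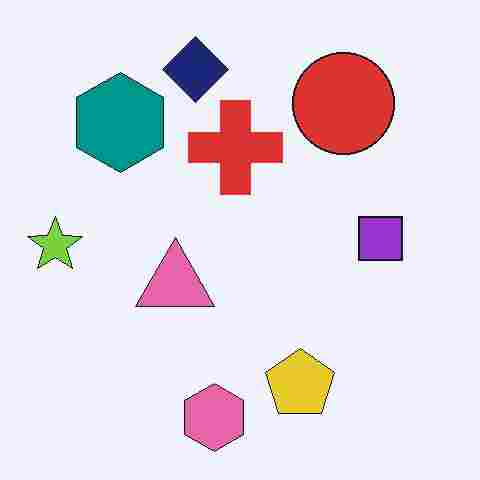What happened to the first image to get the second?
It was heavily JPEG-compressed with obvious blocking artifacts.

Blocky 8×8 compression artifacts appear around shape edges and the flat background shows ringing — characteristic JPEG degradation.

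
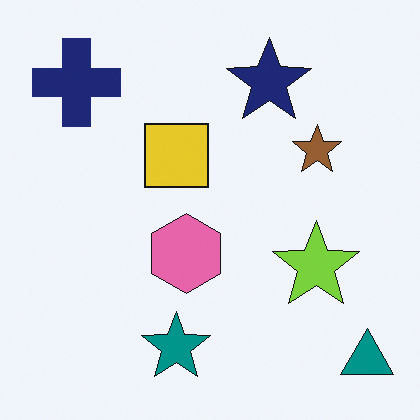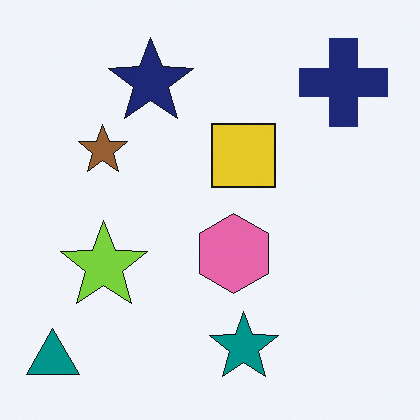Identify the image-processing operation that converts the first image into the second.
The second image is the first flipped horizontally (left ↔ right).

The teal triangle is in the bottom-right of the first image and the bottom-left of the second — shapes on opposite sides of the vertical midline have swapped in a mirror flip.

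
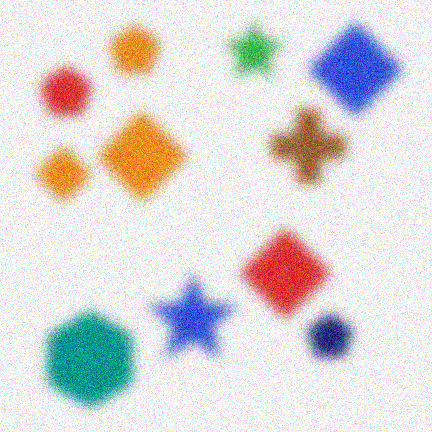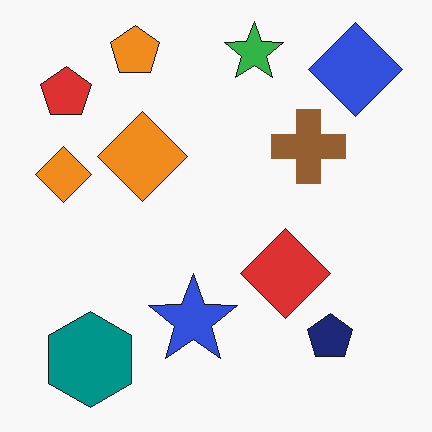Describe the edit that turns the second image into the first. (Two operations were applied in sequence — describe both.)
The transformation is: strongly gaussian-blurred, then degraded with moderate additive noise.

Shape edges and outlines are uniformly softened across the whole image. Random speckle covers the whole image, including the flat background.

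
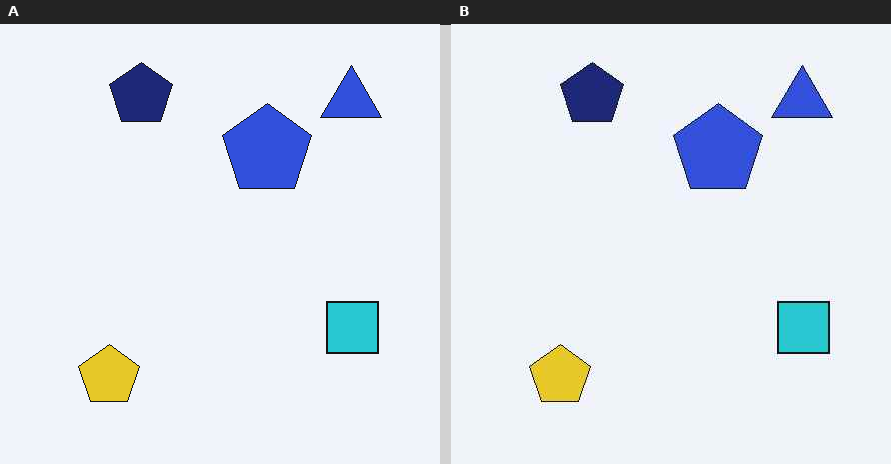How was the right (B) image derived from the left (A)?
JPEG-compressed with visible artifacts.

Blocky 8×8 compression artifacts appear around shape edges and the flat background shows ringing — characteristic JPEG degradation.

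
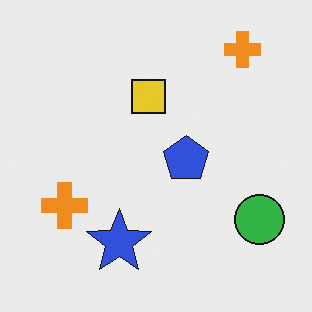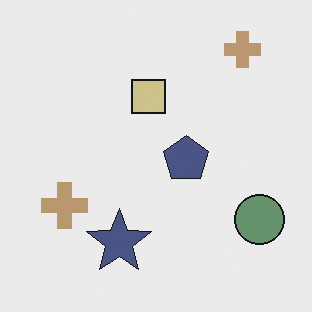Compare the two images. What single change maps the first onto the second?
This is the original image heavily desaturated.

All colors are more muted and greyish — a global saturation change.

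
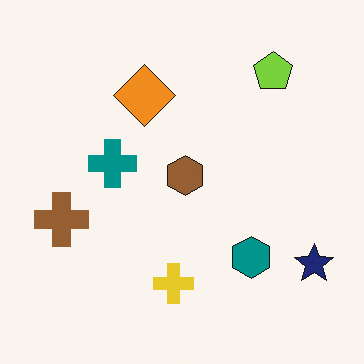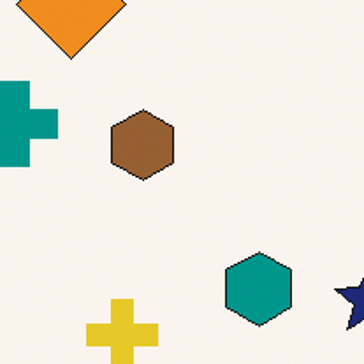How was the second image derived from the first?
The image was cropped tightly and scaled back up.

The visible shapes are larger and the field of view is narrower; shapes near the original edges may be partly or wholly outside the frame — a crop-and-rescale.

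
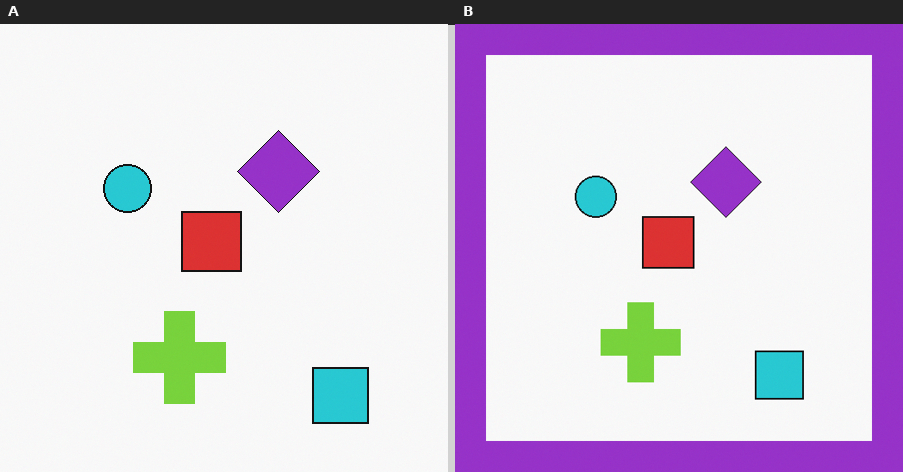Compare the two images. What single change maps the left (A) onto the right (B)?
The transformation is: framed with a purple border.

A solid purple frame runs around the edge of the right (B) image, with the content slightly shrunk inside it.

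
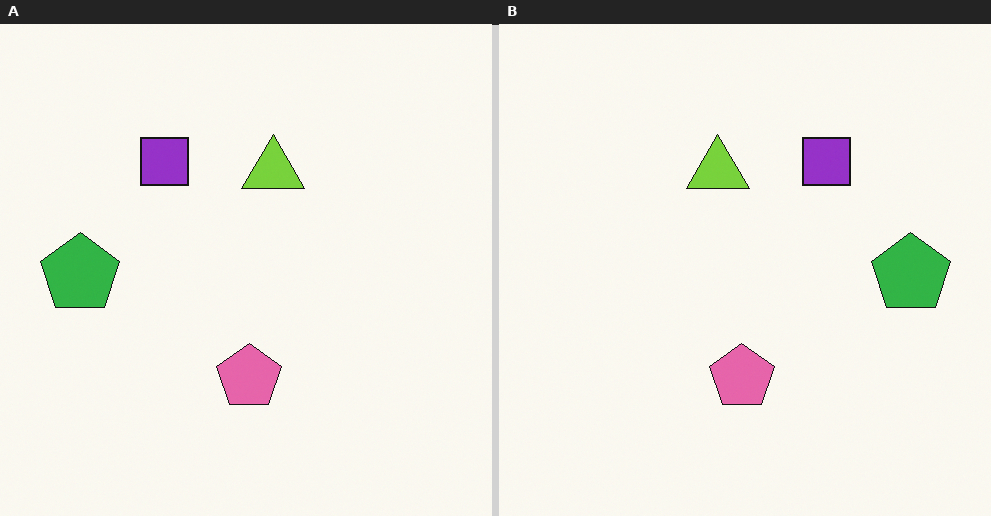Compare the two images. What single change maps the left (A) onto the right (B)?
Flipped horizontally (left ↔ right).

The green pentagon is in the left of the left (A) image and the right of the right (B) — shapes on opposite sides of the vertical midline have swapped in a mirror flip.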